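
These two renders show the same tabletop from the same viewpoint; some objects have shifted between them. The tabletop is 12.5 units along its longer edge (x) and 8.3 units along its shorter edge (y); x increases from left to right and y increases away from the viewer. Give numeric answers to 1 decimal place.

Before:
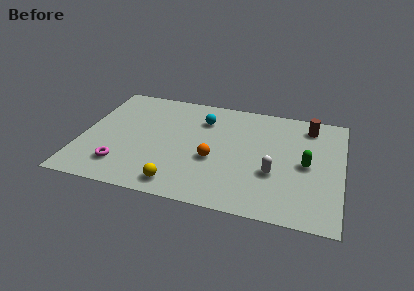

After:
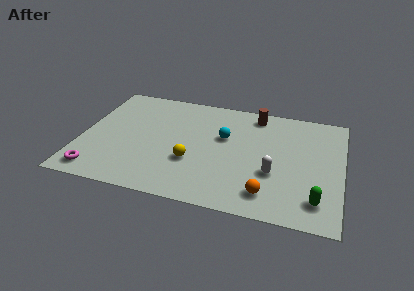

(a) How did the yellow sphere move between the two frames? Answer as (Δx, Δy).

(0.5, 1.8)

From the two frames, the yellow sphere sits at roughly (4.9, 1.1) before and (5.4, 2.9) after.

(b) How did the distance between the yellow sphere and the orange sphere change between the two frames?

+1.3

They were about 2.7 units apart before and 4.0 after — 1.3 units further apart.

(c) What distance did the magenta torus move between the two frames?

1.3

From (2.1, 1.8) to (1.0, 1.1), the magenta torus covered √(1.1² + 0.7²) ≈ 1.3 units.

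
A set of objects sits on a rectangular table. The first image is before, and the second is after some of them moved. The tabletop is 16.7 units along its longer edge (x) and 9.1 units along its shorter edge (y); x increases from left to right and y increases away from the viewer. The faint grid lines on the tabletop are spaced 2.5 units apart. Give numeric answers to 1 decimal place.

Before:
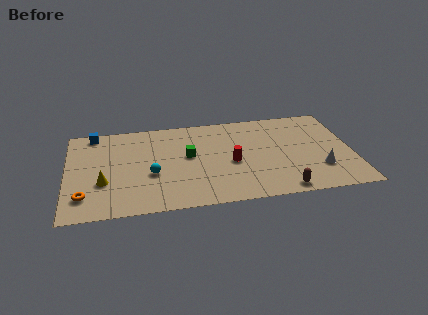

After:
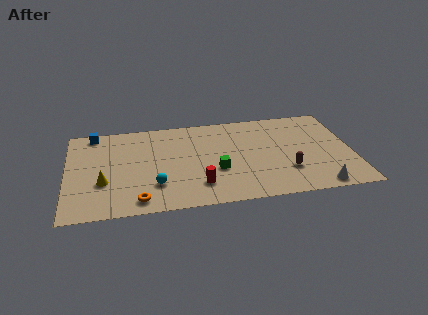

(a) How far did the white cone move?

1.7

The white cone was near (14.7, 2.6) before and (14.5, 0.9) after, so it travelled √(0.2² + 1.7²) ≈ 1.7 units.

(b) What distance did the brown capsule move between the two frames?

1.8

The brown capsule was near (12.4, 0.9) before and (12.8, 2.7) after, so it travelled √(0.4² + 1.8²) ≈ 1.8 units.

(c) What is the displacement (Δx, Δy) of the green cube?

(1.6, -1.7)

The green cube started near (7.1, 5.1) and ended near (8.7, 3.4).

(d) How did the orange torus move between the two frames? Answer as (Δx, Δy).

(3.1, -0.8)

From the two frames, the orange torus sits at roughly (1.0, 2.0) before and (4.1, 1.2) after.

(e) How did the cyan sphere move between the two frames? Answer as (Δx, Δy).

(0.2, -1.1)

From the two frames, the cyan sphere sits at roughly (4.9, 3.6) before and (5.1, 2.5) after.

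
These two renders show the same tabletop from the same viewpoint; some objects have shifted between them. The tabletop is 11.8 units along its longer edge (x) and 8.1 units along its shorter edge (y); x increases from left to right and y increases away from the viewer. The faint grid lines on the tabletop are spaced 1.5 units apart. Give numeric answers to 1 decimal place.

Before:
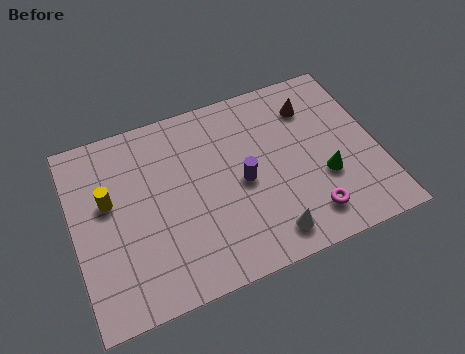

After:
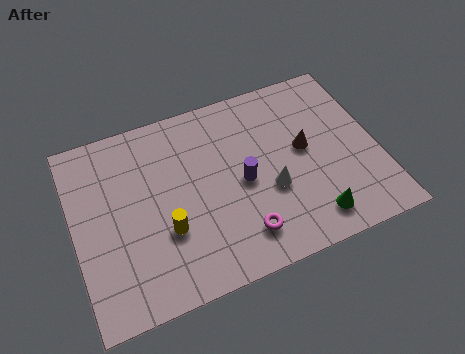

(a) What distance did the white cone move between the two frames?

1.9

From (7.2, 1.2) to (7.5, 3.1), the white cone covered √(0.3² + 1.9²) ≈ 1.9 units.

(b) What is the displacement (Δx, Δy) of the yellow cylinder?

(2.0, -2.0)

The yellow cylinder started near (1.4, 4.8) and ended near (3.4, 2.8).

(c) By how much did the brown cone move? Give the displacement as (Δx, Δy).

(-0.5, -1.8)

The brown cone started near (9.5, 6.2) and ended near (9.0, 4.4).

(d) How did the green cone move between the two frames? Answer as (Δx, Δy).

(-0.7, -1.6)

The green cone was at about (9.6, 2.9) and moved to about (8.9, 1.3).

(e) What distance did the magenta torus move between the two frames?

2.6

The magenta torus moved from about (8.8, 1.5) to (6.2, 1.6), a distance of √(2.6² + 0.1²) ≈ 2.6.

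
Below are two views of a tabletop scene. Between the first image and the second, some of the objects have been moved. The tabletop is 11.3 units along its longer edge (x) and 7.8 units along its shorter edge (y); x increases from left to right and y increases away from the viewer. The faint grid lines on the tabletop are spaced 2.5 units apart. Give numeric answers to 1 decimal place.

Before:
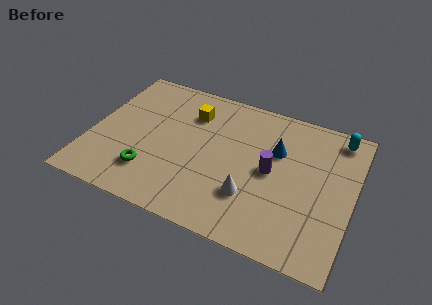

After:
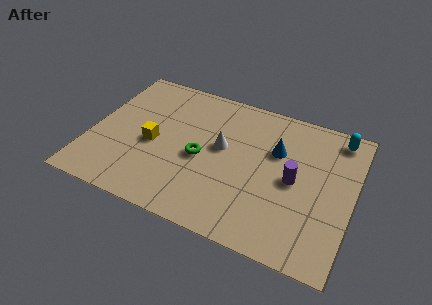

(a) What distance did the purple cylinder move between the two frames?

1.0

The purple cylinder moved from about (7.8, 3.9) to (8.8, 3.8), a distance of √(1.0² + 0.1²) ≈ 1.0.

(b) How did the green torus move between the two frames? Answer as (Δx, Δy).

(2.0, 1.6)

The green torus was at about (2.8, 1.9) and moved to about (4.8, 3.5).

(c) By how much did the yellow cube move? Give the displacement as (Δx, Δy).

(-1.4, -2.3)

The yellow cube was at about (4.1, 5.8) and moved to about (2.7, 3.5).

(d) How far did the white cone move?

2.6

From (7.1, 2.3) to (5.6, 4.4), the white cone covered √(1.5² + 2.1²) ≈ 2.6 units.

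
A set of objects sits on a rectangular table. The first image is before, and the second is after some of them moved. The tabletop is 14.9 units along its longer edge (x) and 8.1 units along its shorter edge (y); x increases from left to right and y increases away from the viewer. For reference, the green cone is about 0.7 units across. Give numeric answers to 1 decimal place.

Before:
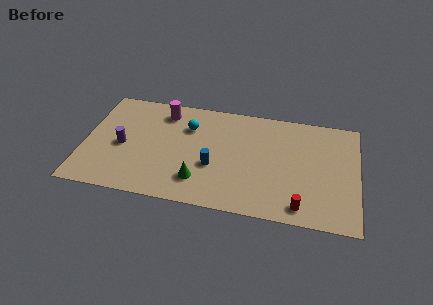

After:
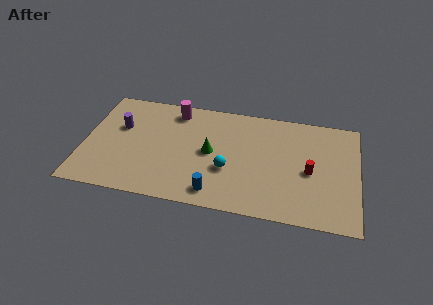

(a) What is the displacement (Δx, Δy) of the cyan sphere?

(2.3, -2.8)

From the two frames, the cyan sphere sits at roughly (5.6, 5.8) before and (7.9, 3.0) after.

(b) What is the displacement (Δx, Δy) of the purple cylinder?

(-0.2, 1.4)

From the two frames, the purple cylinder sits at roughly (2.1, 3.7) before and (1.9, 5.1) after.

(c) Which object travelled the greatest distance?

the cyan sphere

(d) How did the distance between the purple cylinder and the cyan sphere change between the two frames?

+2.3

Before: roughly 4.1 units apart; after: 6.4. That's 2.3 units further apart.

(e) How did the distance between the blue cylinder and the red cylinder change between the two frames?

+0.4

Before: roughly 5.2 units apart; after: 5.6. That's 0.4 units further apart.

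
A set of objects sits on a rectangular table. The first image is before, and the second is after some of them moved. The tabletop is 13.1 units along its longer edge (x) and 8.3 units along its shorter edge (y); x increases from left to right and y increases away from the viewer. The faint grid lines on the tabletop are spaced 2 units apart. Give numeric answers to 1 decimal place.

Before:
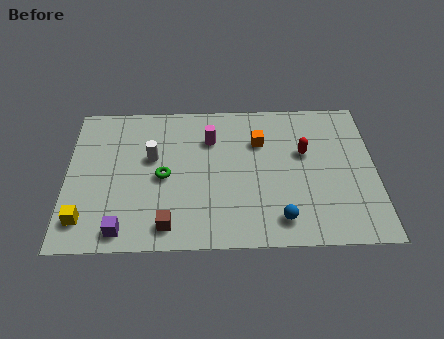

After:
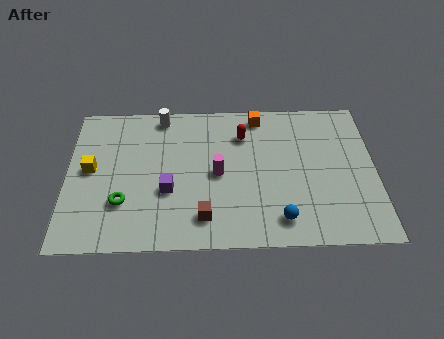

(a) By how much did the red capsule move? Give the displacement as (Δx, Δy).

(-2.6, 1.1)

The red capsule started near (10.1, 5.1) and ended near (7.5, 6.2).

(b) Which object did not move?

the blue sphere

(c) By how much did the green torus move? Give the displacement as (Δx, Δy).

(-1.7, -1.4)

From the two frames, the green torus sits at roughly (4.1, 3.9) before and (2.4, 2.5) after.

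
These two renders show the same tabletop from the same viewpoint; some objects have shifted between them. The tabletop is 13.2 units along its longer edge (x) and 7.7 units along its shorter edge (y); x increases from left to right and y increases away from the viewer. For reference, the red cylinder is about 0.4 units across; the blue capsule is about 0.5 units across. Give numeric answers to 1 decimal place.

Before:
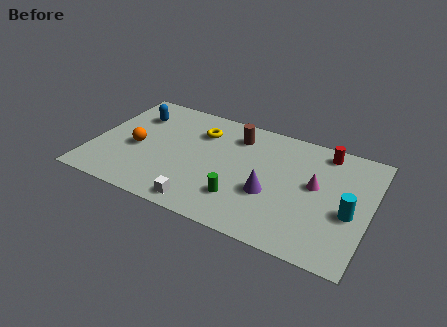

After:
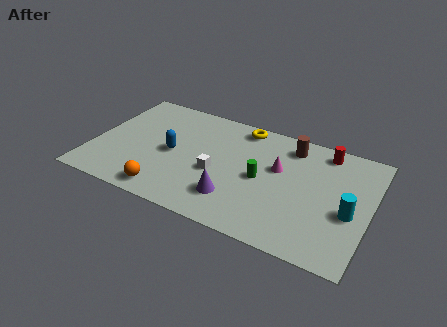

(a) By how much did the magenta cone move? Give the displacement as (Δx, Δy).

(-1.8, 0.4)

The magenta cone was at about (10.6, 4.3) and moved to about (8.8, 4.7).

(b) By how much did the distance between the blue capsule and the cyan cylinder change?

-2.4

Before: roughly 10.9 units apart; after: 8.5. That's 2.4 units closer together.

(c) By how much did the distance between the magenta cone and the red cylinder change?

+0.4

The distance was about 2.4 in the first image and 2.8 in the second, so they moved 0.4 units further apart.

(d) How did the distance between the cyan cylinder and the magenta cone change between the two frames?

+1.8

They were about 2.0 units apart before and 3.8 after — 1.8 units further apart.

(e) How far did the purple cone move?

1.9

The purple cone moved from about (8.6, 2.9) to (7.0, 1.9), a distance of √(1.6² + 1.0²) ≈ 1.9.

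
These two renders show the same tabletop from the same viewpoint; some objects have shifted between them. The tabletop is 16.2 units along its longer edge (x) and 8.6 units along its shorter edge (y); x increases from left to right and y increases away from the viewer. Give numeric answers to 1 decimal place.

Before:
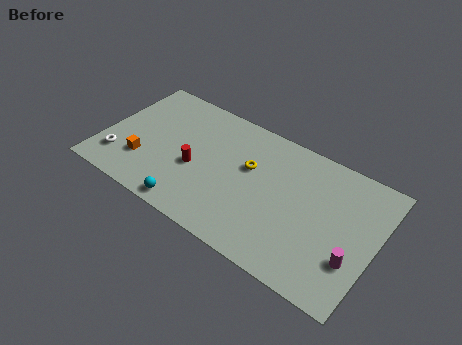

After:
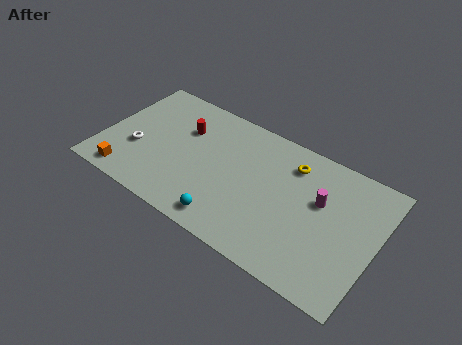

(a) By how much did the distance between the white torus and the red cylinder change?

-1.1

They were about 4.7 units apart before and 3.6 after — 1.1 units closer together.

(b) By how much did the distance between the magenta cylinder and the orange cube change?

-0.8

They were about 12.5 units apart before and 11.7 after — 0.8 units closer together.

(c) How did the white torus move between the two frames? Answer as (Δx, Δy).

(0.9, 1.2)

The white torus was at about (1.2, 2.0) and moved to about (2.1, 3.2).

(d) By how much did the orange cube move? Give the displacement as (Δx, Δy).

(-0.7, -1.4)

The orange cube started near (2.6, 2.5) and ended near (1.9, 1.1).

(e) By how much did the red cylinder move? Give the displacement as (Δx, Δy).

(-1.1, 2.3)

The red cylinder was at about (5.6, 3.6) and moved to about (4.5, 5.9).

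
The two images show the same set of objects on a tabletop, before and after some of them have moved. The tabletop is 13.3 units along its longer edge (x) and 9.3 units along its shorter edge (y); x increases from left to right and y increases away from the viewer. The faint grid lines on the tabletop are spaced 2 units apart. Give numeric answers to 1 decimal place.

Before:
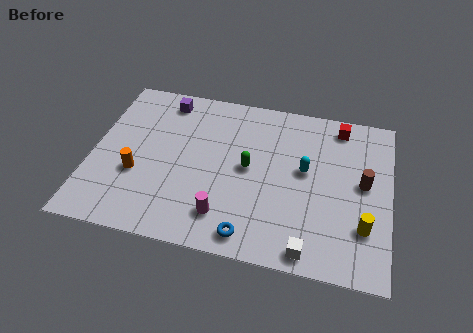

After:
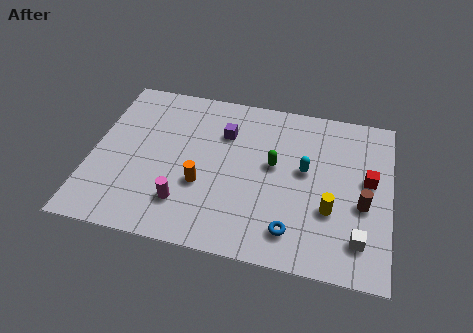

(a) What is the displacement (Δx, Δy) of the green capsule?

(1.1, 0.4)

From the two frames, the green capsule sits at roughly (7.0, 4.8) before and (8.1, 5.2) after.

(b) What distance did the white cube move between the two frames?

2.3

The white cube was near (9.9, 0.9) before and (12.0, 1.9) after, so it travelled √(2.1² + 1.0²) ≈ 2.3 units.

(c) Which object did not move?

the cyan capsule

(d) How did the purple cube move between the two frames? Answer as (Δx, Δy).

(2.8, -1.4)

From the two frames, the purple cube sits at roughly (3.0, 8.0) before and (5.8, 6.6) after.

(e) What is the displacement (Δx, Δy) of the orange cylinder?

(2.9, 0.0)

The orange cylinder started near (2.1, 3.4) and ended near (5.0, 3.4).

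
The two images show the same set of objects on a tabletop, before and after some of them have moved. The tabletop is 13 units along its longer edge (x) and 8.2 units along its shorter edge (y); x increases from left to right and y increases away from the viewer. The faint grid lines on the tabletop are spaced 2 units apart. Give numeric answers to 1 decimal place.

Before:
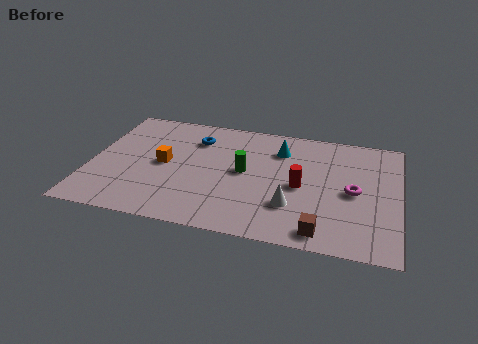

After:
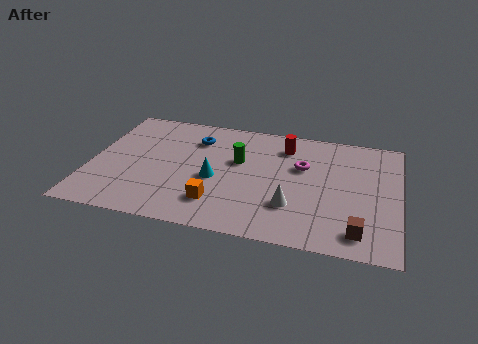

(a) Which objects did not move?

the blue torus and the white cone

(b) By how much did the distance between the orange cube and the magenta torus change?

-3.3

The distance was about 8.0 in the first image and 4.7 in the second, so they moved 3.3 units closer together.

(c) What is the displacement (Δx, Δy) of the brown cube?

(1.5, 0.3)

The brown cube started near (9.9, 1.0) and ended near (11.4, 1.3).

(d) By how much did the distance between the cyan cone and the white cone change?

-0.4

They were about 3.9 units apart before and 3.5 after — 0.4 units closer together.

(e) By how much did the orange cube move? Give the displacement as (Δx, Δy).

(2.4, -2.2)

The orange cube was at about (3.1, 4.1) and moved to about (5.5, 1.9).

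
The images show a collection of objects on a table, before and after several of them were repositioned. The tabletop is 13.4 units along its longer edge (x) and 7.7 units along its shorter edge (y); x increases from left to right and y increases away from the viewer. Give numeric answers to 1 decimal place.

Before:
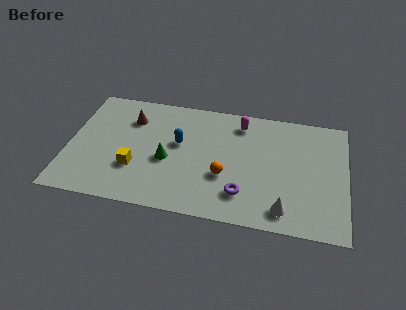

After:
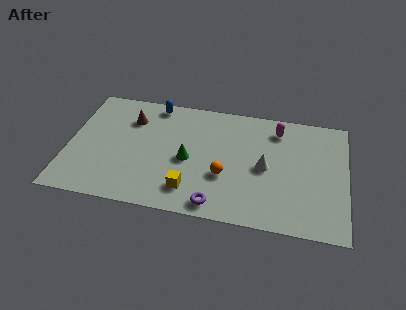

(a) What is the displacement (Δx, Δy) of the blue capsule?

(-1.3, 2.4)

From the two frames, the blue capsule sits at roughly (5.3, 4.5) before and (4.0, 6.9) after.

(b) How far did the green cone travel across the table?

1.0

The green cone was near (4.8, 3.3) before and (5.8, 3.5) after, so it travelled √(1.0² + 0.2²) ≈ 1.0 units.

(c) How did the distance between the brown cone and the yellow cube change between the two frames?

+1.9

Before: roughly 3.2 units apart; after: 5.1. That's 1.9 units further apart.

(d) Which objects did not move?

the brown cone and the orange sphere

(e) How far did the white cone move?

2.7

The white cone was near (10.5, 1.2) before and (9.5, 3.7) after, so it travelled √(1.0² + 2.5²) ≈ 2.7 units.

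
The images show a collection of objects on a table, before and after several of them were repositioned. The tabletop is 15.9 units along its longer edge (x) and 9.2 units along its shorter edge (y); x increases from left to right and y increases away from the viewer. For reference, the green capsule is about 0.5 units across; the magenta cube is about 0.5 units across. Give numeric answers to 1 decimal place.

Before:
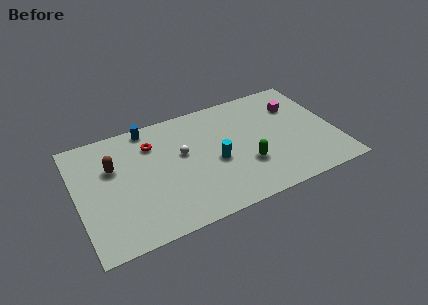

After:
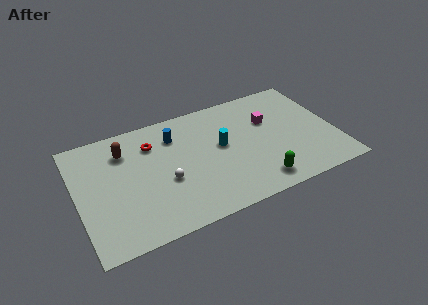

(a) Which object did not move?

the red torus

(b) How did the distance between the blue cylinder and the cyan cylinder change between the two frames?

-2.4

They were about 5.7 units apart before and 3.3 after — 2.4 units closer together.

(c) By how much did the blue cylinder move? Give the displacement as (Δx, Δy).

(1.5, -1.3)

From the two frames, the blue cylinder sits at roughly (4.7, 8.3) before and (6.2, 7.0) after.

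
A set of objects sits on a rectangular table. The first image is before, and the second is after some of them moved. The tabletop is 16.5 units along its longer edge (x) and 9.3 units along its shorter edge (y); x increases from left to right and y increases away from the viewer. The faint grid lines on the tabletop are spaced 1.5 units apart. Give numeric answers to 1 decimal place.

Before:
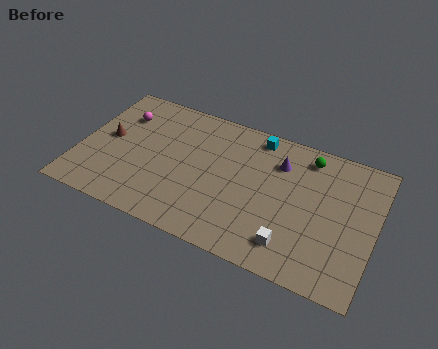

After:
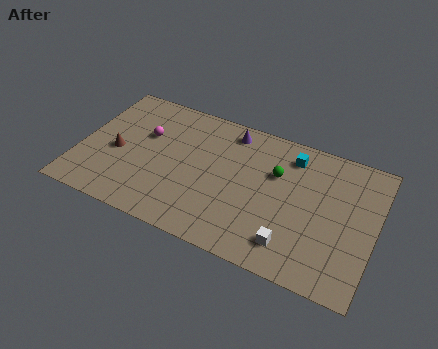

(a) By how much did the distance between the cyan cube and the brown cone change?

+1.4

Before: roughly 8.7 units apart; after: 10.1. That's 1.4 units further apart.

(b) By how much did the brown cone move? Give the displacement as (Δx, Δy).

(0.6, -0.8)

The brown cone was at about (1.5, 4.9) and moved to about (2.1, 4.1).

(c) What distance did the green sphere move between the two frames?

2.4

The green sphere was near (12.5, 7.9) before and (10.9, 6.1) after, so it travelled √(1.6² + 1.8²) ≈ 2.4 units.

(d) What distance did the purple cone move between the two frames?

3.1

The purple cone moved from about (11.0, 6.9) to (8.1, 8.0), a distance of √(2.9² + 1.1²) ≈ 3.1.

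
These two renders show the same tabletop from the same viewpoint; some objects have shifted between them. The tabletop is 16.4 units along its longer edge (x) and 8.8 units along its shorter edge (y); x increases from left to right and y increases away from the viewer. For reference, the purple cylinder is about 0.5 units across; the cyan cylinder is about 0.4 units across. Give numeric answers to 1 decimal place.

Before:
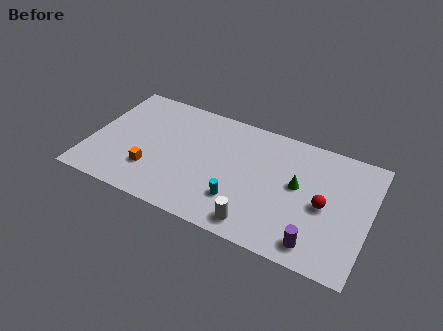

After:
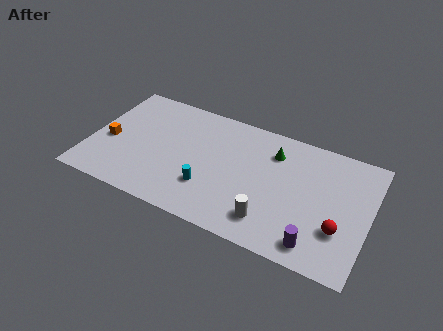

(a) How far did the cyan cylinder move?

1.8

The cyan cylinder moved from about (9.0, 2.4) to (7.2, 2.6), a distance of √(1.8² + 0.2²) ≈ 1.8.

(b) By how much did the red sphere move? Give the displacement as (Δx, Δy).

(1.0, -1.3)

From the two frames, the red sphere sits at roughly (13.8, 4.1) before and (14.8, 2.8) after.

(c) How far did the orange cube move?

3.0

From (3.8, 2.5) to (1.1, 3.8), the orange cube covered √(2.7² + 1.3²) ≈ 3.0 units.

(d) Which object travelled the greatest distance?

the orange cube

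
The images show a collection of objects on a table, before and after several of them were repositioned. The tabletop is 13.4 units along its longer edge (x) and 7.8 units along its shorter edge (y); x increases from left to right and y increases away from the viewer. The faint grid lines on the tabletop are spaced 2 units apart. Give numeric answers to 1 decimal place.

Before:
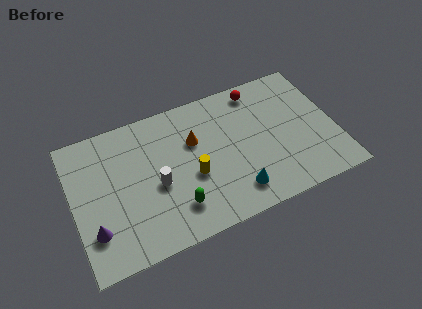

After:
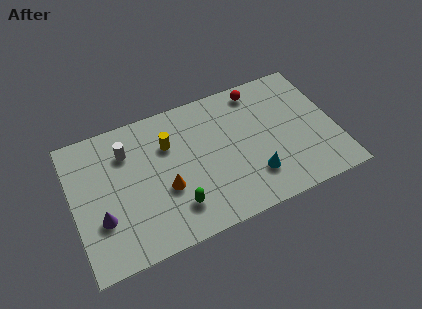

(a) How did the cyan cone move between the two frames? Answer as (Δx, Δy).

(1.0, 0.5)

From the two frames, the cyan cone sits at roughly (8.0, 1.5) before and (9.0, 2.0) after.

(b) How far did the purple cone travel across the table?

0.6

The purple cone moved from about (0.9, 2.1) to (1.3, 2.6), a distance of √(0.4² + 0.5²) ≈ 0.6.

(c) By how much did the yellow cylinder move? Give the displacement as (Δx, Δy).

(-1.0, 2.2)

The yellow cylinder started near (6.0, 3.2) and ended near (5.0, 5.4).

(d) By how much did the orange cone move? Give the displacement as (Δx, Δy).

(-1.7, -2.1)

The orange cone was at about (6.3, 5.1) and moved to about (4.6, 3.0).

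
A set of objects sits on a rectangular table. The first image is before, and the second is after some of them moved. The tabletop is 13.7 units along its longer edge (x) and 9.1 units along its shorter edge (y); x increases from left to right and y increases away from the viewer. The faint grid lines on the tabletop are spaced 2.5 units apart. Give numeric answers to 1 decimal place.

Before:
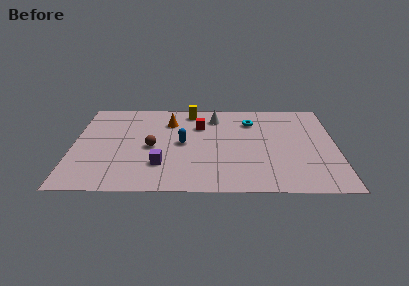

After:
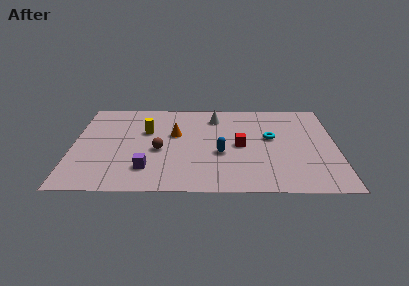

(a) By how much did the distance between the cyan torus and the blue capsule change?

-1.2

They were about 4.3 units apart before and 3.1 after — 1.2 units closer together.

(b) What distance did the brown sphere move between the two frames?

0.5

From (4.1, 4.2) to (4.5, 3.9), the brown sphere covered √(0.4² + 0.3²) ≈ 0.5 units.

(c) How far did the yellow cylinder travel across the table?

3.1

The yellow cylinder moved from about (6.1, 7.9) to (3.8, 5.8), a distance of √(2.3² + 2.1²) ≈ 3.1.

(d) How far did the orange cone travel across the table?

1.3

From (5.0, 6.8) to (5.3, 5.5), the orange cone covered √(0.3² + 1.3²) ≈ 1.3 units.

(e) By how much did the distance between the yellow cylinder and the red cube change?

+3.5

They were about 1.6 units apart before and 5.1 after — 3.5 units further apart.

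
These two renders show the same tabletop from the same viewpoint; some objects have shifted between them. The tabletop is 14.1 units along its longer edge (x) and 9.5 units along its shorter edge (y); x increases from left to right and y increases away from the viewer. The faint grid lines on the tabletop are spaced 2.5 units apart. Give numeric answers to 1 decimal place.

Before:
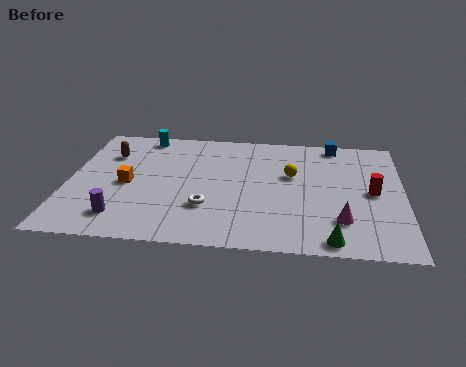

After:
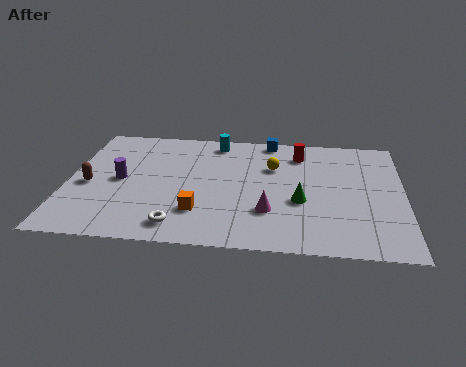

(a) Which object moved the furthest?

the red cylinder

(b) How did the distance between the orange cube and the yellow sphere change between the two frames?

-2.1

They were about 7.0 units apart before and 4.9 after — 2.1 units closer together.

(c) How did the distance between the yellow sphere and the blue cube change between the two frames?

-1.0

Before: roughly 3.3 units apart; after: 2.3. That's 1.0 units closer together.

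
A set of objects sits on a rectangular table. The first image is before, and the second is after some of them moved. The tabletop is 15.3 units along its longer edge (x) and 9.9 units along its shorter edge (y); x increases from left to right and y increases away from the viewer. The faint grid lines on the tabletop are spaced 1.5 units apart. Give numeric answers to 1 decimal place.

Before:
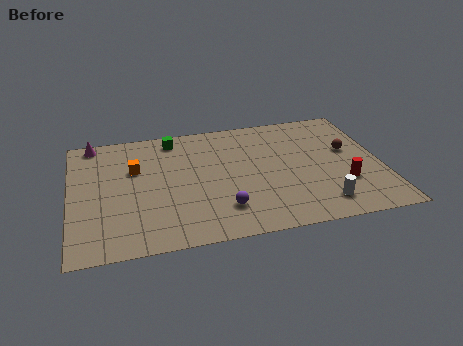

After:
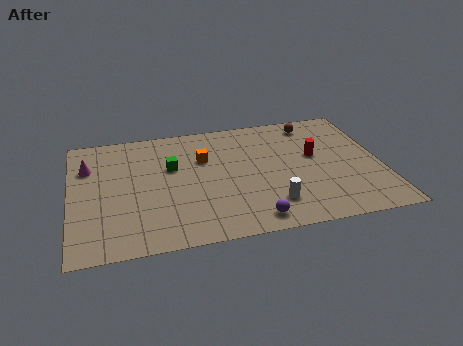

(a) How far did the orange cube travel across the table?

3.4

The orange cube moved from about (3.2, 6.4) to (6.6, 6.6), a distance of √(3.4² + 0.2²) ≈ 3.4.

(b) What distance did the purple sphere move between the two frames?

1.8

The purple sphere was near (7.3, 2.3) before and (8.7, 1.2) after, so it travelled √(1.4² + 1.1²) ≈ 1.8 units.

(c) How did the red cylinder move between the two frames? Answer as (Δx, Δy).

(-1.2, 2.6)

From the two frames, the red cylinder sits at roughly (13.3, 3.1) before and (12.1, 5.7) after.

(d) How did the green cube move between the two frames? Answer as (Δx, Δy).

(-0.2, -2.4)

From the two frames, the green cube sits at roughly (5.2, 8.6) before and (5.0, 6.2) after.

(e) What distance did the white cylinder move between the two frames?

2.5

The white cylinder moved from about (12.1, 1.7) to (9.7, 2.2), a distance of √(2.4² + 0.5²) ≈ 2.5.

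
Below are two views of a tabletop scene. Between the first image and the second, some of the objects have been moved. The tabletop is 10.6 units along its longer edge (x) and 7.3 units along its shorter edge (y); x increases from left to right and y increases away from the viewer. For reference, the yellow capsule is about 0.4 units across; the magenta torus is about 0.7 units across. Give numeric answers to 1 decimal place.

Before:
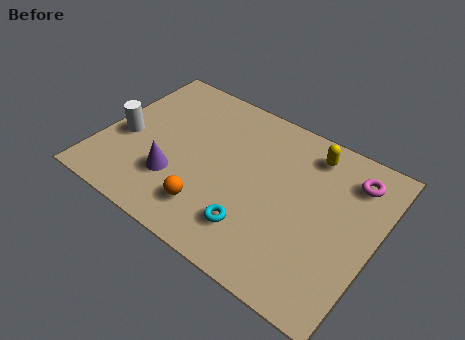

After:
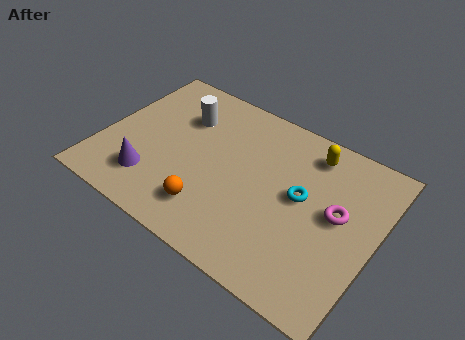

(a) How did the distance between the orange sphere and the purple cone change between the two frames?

+0.8

Before: roughly 1.6 units apart; after: 2.4. That's 0.8 units further apart.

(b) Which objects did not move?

the yellow capsule and the orange sphere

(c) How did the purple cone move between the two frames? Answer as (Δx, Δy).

(-0.9, -0.5)

The purple cone was at about (3.1, 2.2) and moved to about (2.2, 1.7).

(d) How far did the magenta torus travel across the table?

1.8

The magenta torus was near (9.4, 5.8) before and (9.1, 4.0) after, so it travelled √(0.3² + 1.8²) ≈ 1.8 units.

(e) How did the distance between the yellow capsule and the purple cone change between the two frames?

+1.0

The distance was about 6.0 in the first image and 7.0 in the second, so they moved 1.0 units further apart.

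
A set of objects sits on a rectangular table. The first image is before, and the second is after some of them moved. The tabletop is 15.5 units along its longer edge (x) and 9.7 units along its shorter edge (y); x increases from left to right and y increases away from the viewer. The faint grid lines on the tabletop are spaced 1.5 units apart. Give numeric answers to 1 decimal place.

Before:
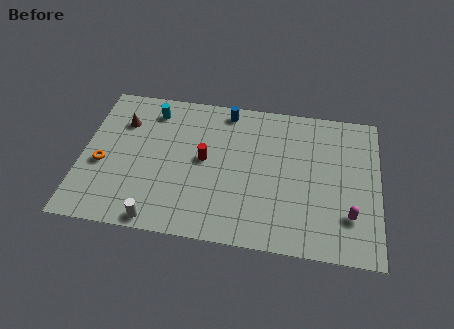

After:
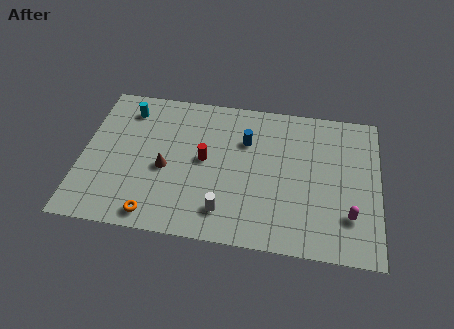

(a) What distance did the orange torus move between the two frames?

4.1

From (1.1, 4.0) to (4.0, 1.1), the orange torus covered √(2.9² + 2.9²) ≈ 4.1 units.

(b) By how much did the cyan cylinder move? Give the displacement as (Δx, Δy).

(-1.3, -0.1)

The cyan cylinder was at about (3.5, 8.0) and moved to about (2.2, 7.9).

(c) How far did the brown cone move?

3.7

The brown cone moved from about (2.0, 7.0) to (4.4, 4.2), a distance of √(2.4² + 2.8²) ≈ 3.7.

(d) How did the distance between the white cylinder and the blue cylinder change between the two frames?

-3.5

The distance was about 8.4 in the first image and 4.9 in the second, so they moved 3.5 units closer together.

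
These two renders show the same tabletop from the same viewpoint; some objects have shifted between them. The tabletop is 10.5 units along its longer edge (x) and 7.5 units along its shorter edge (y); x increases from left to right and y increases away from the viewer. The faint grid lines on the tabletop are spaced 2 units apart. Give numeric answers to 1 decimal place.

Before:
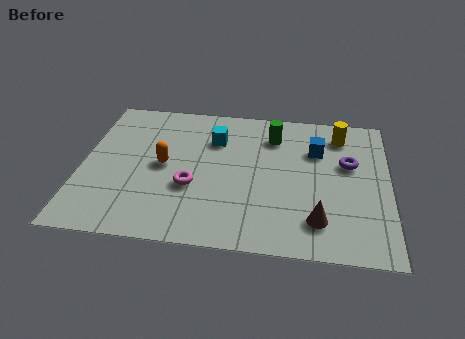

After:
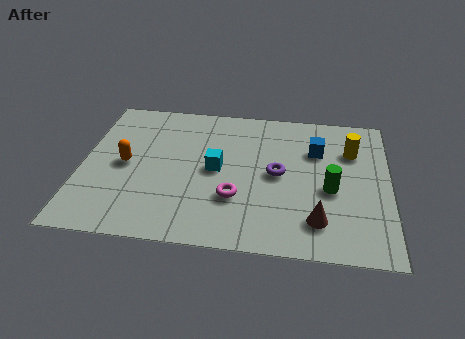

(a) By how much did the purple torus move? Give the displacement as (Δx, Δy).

(-2.4, -0.8)

The purple torus was at about (9.1, 4.6) and moved to about (6.7, 3.8).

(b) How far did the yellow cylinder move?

0.9

From (8.8, 6.1) to (9.2, 5.3), the yellow cylinder covered √(0.4² + 0.8²) ≈ 0.9 units.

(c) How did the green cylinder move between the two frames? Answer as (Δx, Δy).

(2.0, -2.6)

The green cylinder was at about (6.5, 5.8) and moved to about (8.5, 3.2).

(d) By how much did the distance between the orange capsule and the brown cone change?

+1.2

They were about 5.7 units apart before and 6.9 after — 1.2 units further apart.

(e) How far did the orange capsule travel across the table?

1.3

The orange capsule moved from about (2.8, 3.8) to (1.5, 3.7), a distance of √(1.3² + 0.1²) ≈ 1.3.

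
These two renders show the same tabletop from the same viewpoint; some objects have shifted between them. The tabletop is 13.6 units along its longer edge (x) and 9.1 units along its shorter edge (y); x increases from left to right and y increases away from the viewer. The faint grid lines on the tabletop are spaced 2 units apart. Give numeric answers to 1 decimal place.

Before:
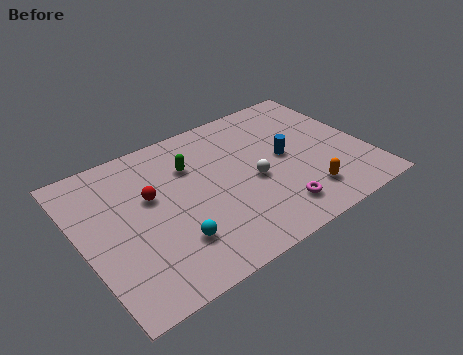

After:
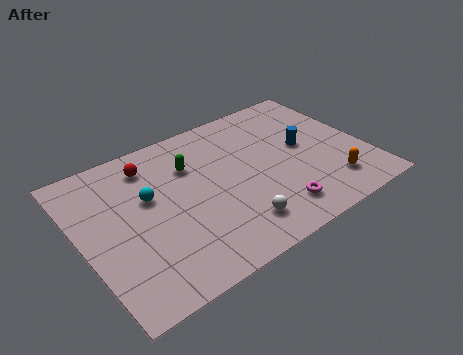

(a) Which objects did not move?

the green capsule and the magenta torus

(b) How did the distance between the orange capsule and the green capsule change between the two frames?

+1.0

The distance was about 6.5 in the first image and 7.5 in the second, so they moved 1.0 units further apart.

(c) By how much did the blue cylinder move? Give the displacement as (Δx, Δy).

(1.0, 0.2)

The blue cylinder started near (9.8, 4.7) and ended near (10.8, 4.9).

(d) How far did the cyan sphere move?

3.2

The cyan sphere was near (3.9, 2.4) before and (3.3, 5.5) after, so it travelled √(0.6² + 3.1²) ≈ 3.2 units.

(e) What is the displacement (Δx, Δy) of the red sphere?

(0.3, 1.9)

The red sphere was at about (3.4, 5.5) and moved to about (3.7, 7.4).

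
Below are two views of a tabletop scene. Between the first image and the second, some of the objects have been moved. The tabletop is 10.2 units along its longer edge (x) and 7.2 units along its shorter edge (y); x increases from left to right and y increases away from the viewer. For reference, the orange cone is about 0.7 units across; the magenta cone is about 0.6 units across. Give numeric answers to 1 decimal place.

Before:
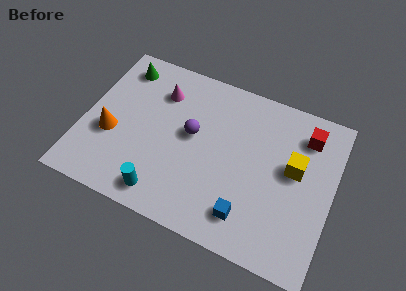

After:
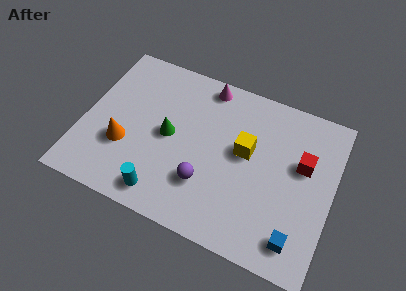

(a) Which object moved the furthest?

the green cone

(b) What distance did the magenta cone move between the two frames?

2.1

The magenta cone moved from about (2.9, 5.4) to (4.7, 6.4), a distance of √(1.8² + 1.0²) ≈ 2.1.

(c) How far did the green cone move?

3.3

The green cone moved from about (1.2, 6.0) to (3.5, 3.6), a distance of √(2.3² + 2.4²) ≈ 3.3.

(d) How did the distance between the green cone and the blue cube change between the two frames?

-1.4

The distance was about 7.4 in the first image and 6.0 in the second, so they moved 1.4 units closer together.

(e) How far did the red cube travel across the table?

1.3

The red cube moved from about (8.9, 5.7) to (8.9, 4.4), a distance of √(0.0² + 1.3²) ≈ 1.3.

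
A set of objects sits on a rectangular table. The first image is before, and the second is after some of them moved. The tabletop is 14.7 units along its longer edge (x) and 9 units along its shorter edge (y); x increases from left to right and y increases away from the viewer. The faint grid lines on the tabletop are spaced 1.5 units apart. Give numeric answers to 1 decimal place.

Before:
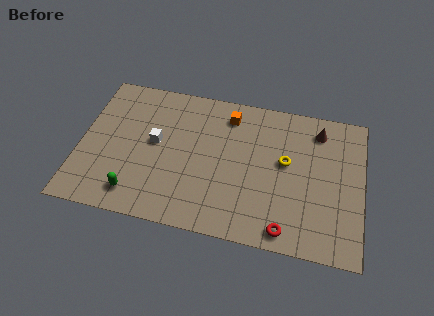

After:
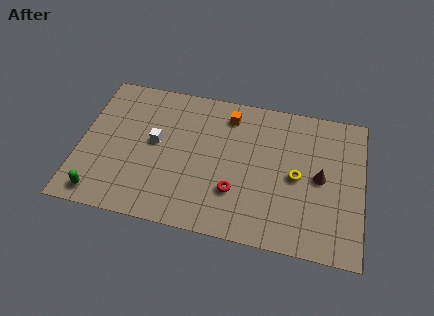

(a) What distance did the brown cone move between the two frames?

2.9

The brown cone moved from about (12.3, 7.4) to (12.5, 4.5), a distance of √(0.2² + 2.9²) ≈ 2.9.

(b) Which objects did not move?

the white cube and the orange cube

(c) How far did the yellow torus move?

1.0

From (10.7, 5.1) to (11.3, 4.3), the yellow torus covered √(0.6² + 0.8²) ≈ 1.0 units.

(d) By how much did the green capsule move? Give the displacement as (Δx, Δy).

(-1.8, -0.4)

The green capsule was at about (3.1, 1.5) and moved to about (1.3, 1.1).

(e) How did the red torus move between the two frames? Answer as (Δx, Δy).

(-2.7, 1.7)

The red torus was at about (10.9, 1.0) and moved to about (8.2, 2.7).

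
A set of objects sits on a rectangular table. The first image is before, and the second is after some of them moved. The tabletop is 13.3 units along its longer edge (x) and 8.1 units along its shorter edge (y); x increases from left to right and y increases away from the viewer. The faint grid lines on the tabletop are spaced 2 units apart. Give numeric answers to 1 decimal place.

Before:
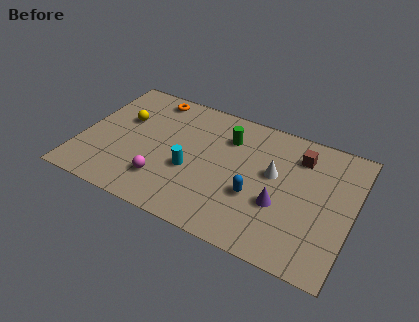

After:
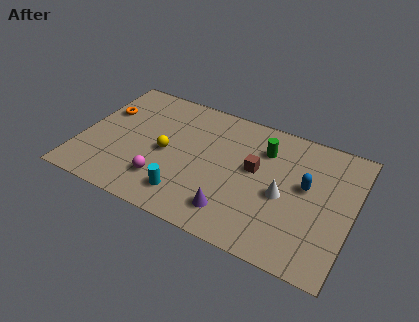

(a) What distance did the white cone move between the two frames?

1.3

The white cone was near (9.4, 4.7) before and (10.0, 3.6) after, so it travelled √(0.6² + 1.1²) ≈ 1.3 units.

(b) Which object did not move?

the magenta sphere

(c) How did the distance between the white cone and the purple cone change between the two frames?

+1.2

They were about 1.8 units apart before and 3.0 after — 1.2 units further apart.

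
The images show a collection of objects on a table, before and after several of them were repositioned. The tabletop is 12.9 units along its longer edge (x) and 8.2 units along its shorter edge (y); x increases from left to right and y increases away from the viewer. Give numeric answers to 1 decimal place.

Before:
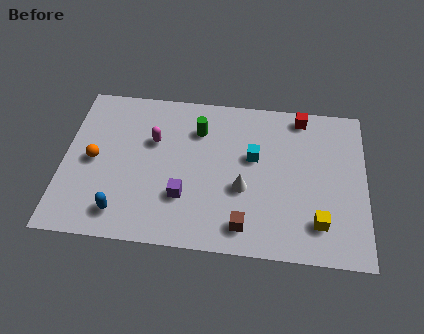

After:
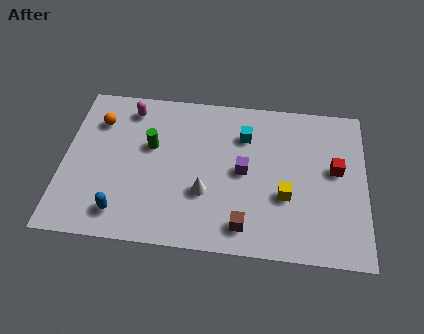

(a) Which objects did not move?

the blue capsule and the brown cube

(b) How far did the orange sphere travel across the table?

2.1

The orange sphere was near (1.3, 4.0) before and (1.4, 6.1) after, so it travelled √(0.1² + 2.1²) ≈ 2.1 units.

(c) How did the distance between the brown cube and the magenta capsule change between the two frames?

+1.9

Before: roughly 5.7 units apart; after: 7.6. That's 1.9 units further apart.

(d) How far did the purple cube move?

3.0

From (5.2, 2.5) to (7.7, 4.1), the purple cube covered √(2.5² + 1.6²) ≈ 3.0 units.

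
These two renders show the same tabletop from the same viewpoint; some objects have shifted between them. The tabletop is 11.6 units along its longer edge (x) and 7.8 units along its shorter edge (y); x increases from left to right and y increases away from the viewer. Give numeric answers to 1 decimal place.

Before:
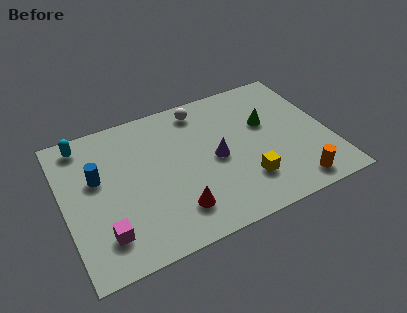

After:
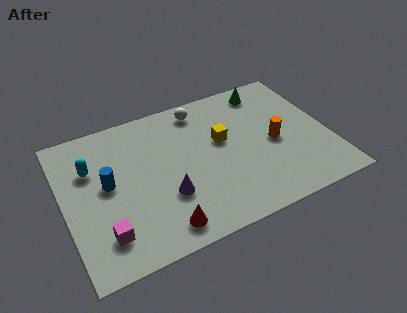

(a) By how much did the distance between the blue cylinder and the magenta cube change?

-0.5

The distance was about 3.0 in the first image and 2.5 in the second, so they moved 0.5 units closer together.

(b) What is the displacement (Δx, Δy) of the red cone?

(-0.7, -0.6)

From the two frames, the red cone sits at roughly (4.6, 1.7) before and (3.9, 1.1) after.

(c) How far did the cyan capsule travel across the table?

1.5

From (1.1, 6.8) to (1.3, 5.3), the cyan capsule covered √(0.2² + 1.5²) ≈ 1.5 units.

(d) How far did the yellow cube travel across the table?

2.7

From (7.7, 2.0) to (7.0, 4.6), the yellow cube covered √(0.7² + 2.6²) ≈ 2.7 units.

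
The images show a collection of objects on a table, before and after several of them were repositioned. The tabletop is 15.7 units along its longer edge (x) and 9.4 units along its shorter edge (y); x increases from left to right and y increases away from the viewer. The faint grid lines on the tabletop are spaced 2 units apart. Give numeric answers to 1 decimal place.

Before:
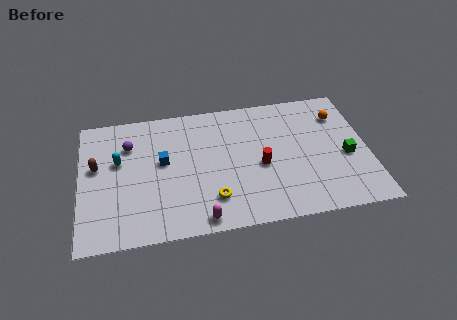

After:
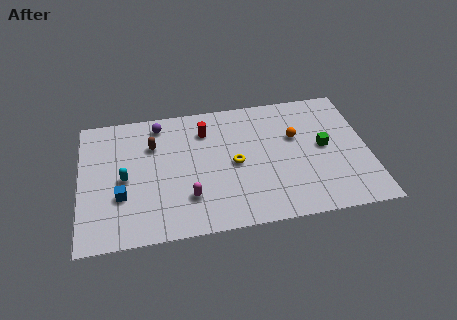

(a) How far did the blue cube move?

3.1

The blue cube was near (4.5, 5.3) before and (2.2, 3.2) after, so it travelled √(2.3² + 2.1²) ≈ 3.1 units.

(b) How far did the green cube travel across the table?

1.5

From (14.5, 4.0) to (13.3, 4.9), the green cube covered √(1.2² + 0.9²) ≈ 1.5 units.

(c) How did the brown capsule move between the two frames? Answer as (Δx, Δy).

(3.1, 1.1)

From the two frames, the brown capsule sits at roughly (0.9, 5.5) before and (4.0, 6.6) after.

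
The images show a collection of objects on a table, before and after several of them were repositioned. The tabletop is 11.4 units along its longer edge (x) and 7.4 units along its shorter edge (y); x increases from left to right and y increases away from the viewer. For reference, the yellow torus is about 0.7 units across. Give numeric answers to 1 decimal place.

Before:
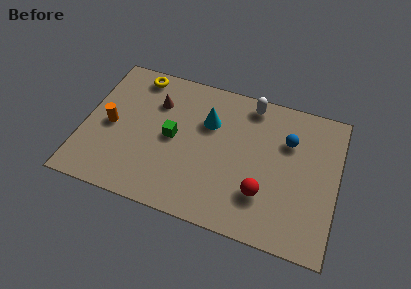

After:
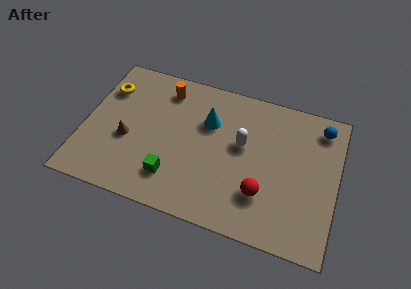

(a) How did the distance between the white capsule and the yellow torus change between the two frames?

+1.2

The distance was about 5.2 in the first image and 6.4 in the second, so they moved 1.2 units further apart.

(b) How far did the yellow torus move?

1.7

The yellow torus was near (2.1, 6.5) before and (0.8, 5.4) after, so it travelled √(1.3² + 1.1²) ≈ 1.7 units.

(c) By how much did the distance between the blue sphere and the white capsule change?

+1.6

They were about 2.3 units apart before and 3.9 after — 1.6 units further apart.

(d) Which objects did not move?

the red sphere and the cyan cone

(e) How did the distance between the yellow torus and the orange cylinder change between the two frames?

-0.4

The distance was about 3.1 in the first image and 2.7 in the second, so they moved 0.4 units closer together.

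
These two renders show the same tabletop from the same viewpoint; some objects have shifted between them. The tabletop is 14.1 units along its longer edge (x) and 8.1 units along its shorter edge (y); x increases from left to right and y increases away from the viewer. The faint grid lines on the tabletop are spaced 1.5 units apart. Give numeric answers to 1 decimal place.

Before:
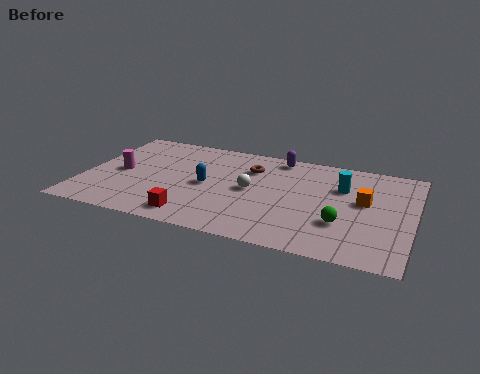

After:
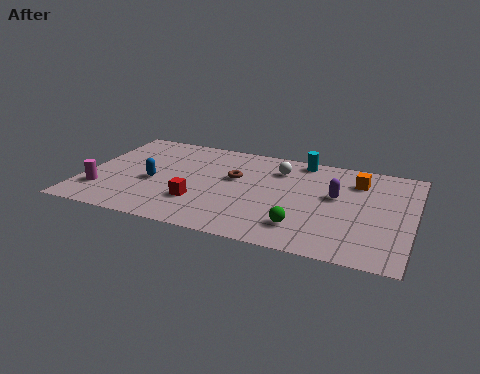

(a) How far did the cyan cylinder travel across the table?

2.6

From (11.0, 5.5) to (9.1, 7.3), the cyan cylinder covered √(1.9² + 1.8²) ≈ 2.6 units.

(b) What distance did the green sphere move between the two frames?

1.8

The green sphere was near (11.2, 2.6) before and (9.6, 1.8) after, so it travelled √(1.6² + 0.8²) ≈ 1.8 units.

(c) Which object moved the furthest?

the purple capsule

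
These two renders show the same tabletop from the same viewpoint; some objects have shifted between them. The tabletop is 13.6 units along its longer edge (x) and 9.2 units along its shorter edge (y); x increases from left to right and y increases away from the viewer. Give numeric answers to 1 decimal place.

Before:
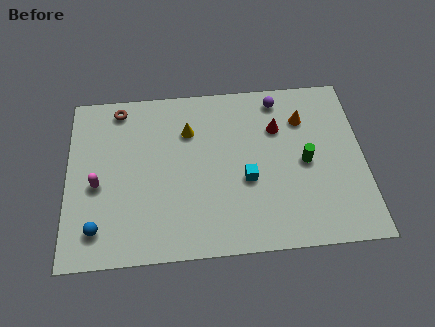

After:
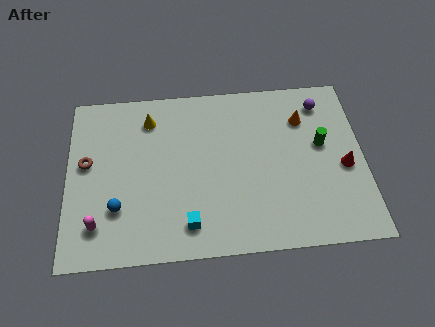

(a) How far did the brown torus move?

3.3

The brown torus moved from about (2.4, 8.1) to (0.9, 5.2), a distance of √(1.5² + 2.9²) ≈ 3.3.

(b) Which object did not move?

the orange cone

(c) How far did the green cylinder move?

1.2

The green cylinder moved from about (10.9, 4.4) to (11.7, 5.3), a distance of √(0.8² + 0.9²) ≈ 1.2.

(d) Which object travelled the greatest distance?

the red cone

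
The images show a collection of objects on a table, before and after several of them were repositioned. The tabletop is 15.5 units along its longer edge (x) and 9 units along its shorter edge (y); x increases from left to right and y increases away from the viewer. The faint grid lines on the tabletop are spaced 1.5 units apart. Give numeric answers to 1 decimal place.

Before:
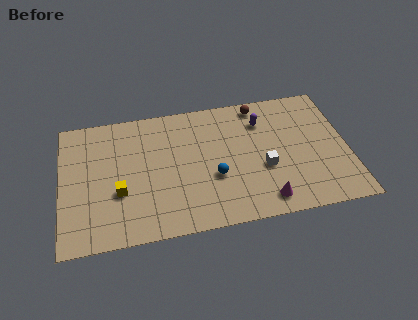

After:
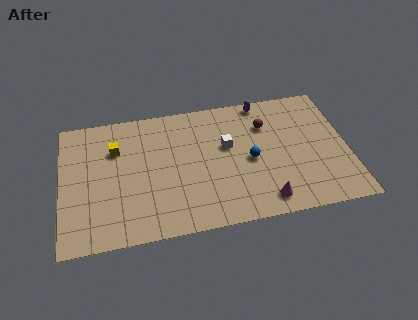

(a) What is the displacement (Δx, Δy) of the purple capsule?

(0.1, 1.4)

From the two frames, the purple capsule sits at roughly (11.0, 6.8) before and (11.1, 8.2) after.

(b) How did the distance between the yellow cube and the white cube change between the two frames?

-1.7

They were about 7.8 units apart before and 6.1 after — 1.7 units closer together.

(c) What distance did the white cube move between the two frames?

2.7

The white cube was near (10.9, 3.5) before and (9.0, 5.4) after, so it travelled √(1.9² + 1.9²) ≈ 2.7 units.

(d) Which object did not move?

the magenta cone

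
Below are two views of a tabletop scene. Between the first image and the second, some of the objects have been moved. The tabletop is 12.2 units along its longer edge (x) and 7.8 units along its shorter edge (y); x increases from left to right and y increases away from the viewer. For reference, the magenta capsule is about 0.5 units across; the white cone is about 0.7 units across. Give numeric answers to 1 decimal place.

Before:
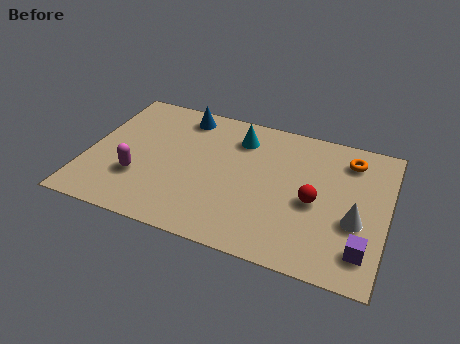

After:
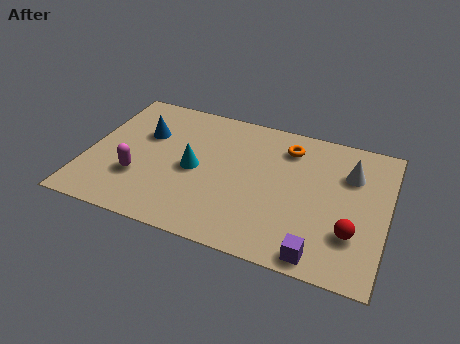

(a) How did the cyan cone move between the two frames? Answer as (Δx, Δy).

(-1.6, -2.4)

The cyan cone was at about (6.0, 6.1) and moved to about (4.4, 3.7).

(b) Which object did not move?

the magenta capsule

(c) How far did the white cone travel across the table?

2.5

From (11.0, 3.0) to (10.6, 5.5), the white cone covered √(0.4² + 2.5²) ≈ 2.5 units.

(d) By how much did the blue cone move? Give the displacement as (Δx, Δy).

(-1.4, -1.6)

From the two frames, the blue cone sits at roughly (3.6, 6.7) before and (2.2, 5.1) after.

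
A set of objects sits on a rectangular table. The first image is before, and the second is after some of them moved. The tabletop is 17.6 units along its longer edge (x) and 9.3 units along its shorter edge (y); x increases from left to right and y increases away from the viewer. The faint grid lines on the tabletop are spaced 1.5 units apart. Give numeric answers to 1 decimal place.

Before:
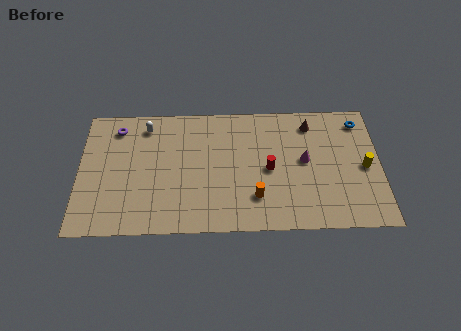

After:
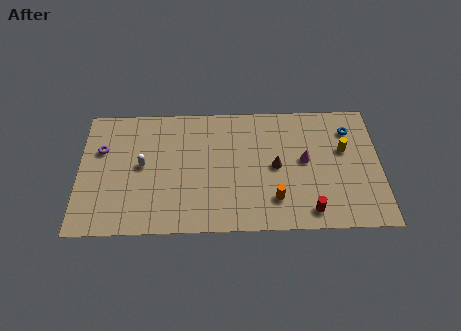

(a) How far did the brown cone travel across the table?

3.7

The brown cone moved from about (13.6, 7.7) to (11.5, 4.6), a distance of √(2.1² + 3.1²) ≈ 3.7.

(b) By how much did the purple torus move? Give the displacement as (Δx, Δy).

(-0.9, -1.6)

The purple torus started near (2.2, 7.7) and ended near (1.3, 6.1).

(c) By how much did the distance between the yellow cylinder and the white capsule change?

-1.4

The distance was about 13.2 in the first image and 11.8 in the second, so they moved 1.4 units closer together.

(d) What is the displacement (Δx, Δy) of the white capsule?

(-0.2, -2.9)

From the two frames, the white capsule sits at roughly (3.9, 7.8) before and (3.7, 4.9) after.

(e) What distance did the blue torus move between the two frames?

0.8

The blue torus moved from about (16.5, 7.8) to (15.9, 7.2), a distance of √(0.6² + 0.6²) ≈ 0.8.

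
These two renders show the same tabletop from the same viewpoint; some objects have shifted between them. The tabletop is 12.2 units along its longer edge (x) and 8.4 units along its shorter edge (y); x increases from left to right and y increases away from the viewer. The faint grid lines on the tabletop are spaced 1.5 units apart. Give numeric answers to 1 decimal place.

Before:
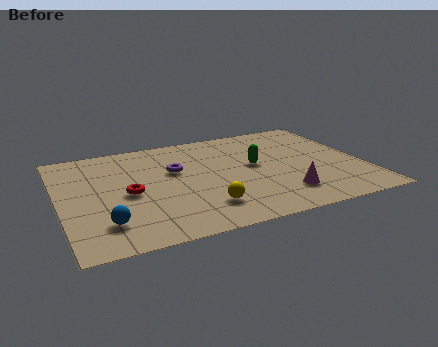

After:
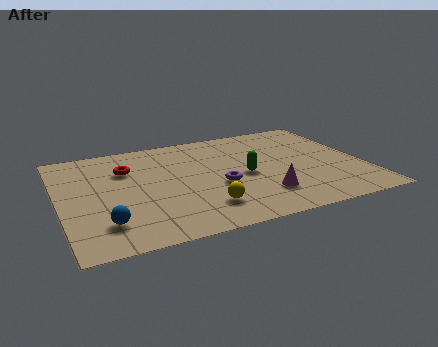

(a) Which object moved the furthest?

the purple torus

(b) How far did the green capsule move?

0.9

From (7.9, 4.6) to (7.4, 3.9), the green capsule covered √(0.5² + 0.7²) ≈ 0.9 units.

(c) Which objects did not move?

the blue sphere and the yellow sphere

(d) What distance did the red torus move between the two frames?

2.0

The red torus was near (2.7, 3.9) before and (2.8, 5.9) after, so it travelled √(0.1² + 2.0²) ≈ 2.0 units.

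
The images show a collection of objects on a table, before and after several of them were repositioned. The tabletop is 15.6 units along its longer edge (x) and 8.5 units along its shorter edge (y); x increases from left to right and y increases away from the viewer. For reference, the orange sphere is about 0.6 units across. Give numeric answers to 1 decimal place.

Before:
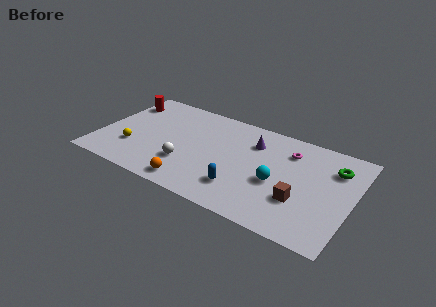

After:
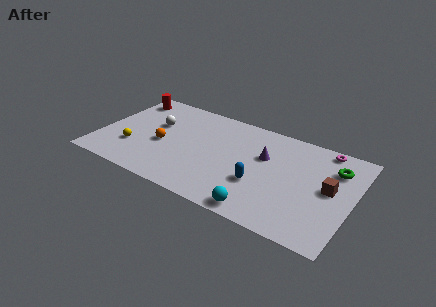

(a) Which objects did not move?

the yellow sphere and the green torus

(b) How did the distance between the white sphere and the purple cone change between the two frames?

+1.7

The distance was about 5.2 in the first image and 6.9 in the second, so they moved 1.7 units further apart.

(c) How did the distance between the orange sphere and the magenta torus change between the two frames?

+2.8

The distance was about 7.6 in the first image and 10.4 in the second, so they moved 2.8 units further apart.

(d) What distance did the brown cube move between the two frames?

2.3

The brown cube moved from about (12.6, 2.8) to (14.2, 4.5), a distance of √(1.6² + 1.7²) ≈ 2.3.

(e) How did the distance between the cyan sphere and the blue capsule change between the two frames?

-0.4

The distance was about 2.5 in the first image and 2.1 in the second, so they moved 0.4 units closer together.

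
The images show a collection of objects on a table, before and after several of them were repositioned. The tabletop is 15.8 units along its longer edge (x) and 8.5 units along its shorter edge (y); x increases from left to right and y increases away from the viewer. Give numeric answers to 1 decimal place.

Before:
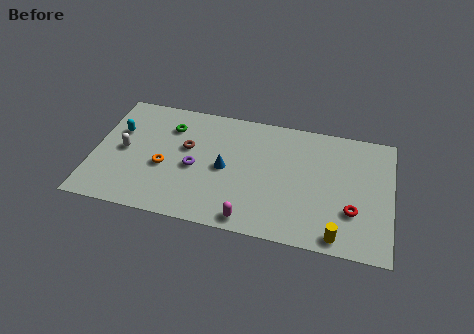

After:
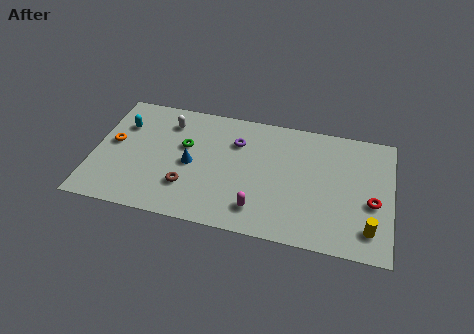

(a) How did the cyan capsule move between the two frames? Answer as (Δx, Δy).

(0.2, 0.5)

The cyan capsule was at about (1.2, 5.5) and moved to about (1.4, 6.0).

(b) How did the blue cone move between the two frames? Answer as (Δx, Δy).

(-1.8, -0.1)

The blue cone started near (7.0, 4.1) and ended near (5.2, 4.0).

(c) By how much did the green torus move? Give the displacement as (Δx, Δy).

(0.9, -1.2)

The green torus was at about (3.9, 6.4) and moved to about (4.8, 5.2).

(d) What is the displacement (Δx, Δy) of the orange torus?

(-2.8, 1.1)

The orange torus started near (3.8, 3.5) and ended near (1.0, 4.6).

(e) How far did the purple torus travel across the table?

3.1

The purple torus was near (5.4, 3.8) before and (7.5, 6.1) after, so it travelled √(2.1² + 2.3²) ≈ 3.1 units.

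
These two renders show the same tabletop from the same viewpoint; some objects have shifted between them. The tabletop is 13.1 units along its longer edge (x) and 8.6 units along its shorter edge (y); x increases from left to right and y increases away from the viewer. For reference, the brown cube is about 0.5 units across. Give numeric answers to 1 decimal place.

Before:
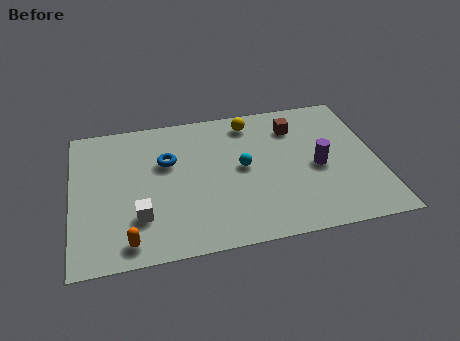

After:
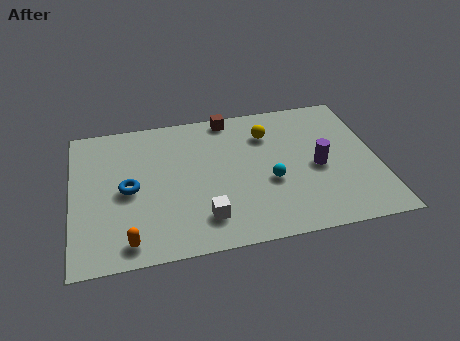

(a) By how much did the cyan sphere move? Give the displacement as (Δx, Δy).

(1.1, -1.1)

From the two frames, the cyan sphere sits at roughly (7.3, 4.5) before and (8.4, 3.4) after.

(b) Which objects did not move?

the orange capsule and the purple cylinder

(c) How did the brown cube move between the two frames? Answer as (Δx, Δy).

(-2.8, 1.2)

The brown cube was at about (9.7, 6.6) and moved to about (6.9, 7.8).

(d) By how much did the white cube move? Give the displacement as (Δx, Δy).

(2.7, -0.6)

From the two frames, the white cube sits at roughly (2.8, 2.4) before and (5.5, 1.8) after.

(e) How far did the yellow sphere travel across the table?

1.1

From (7.8, 7.3) to (8.5, 6.4), the yellow sphere covered √(0.7² + 0.9²) ≈ 1.1 units.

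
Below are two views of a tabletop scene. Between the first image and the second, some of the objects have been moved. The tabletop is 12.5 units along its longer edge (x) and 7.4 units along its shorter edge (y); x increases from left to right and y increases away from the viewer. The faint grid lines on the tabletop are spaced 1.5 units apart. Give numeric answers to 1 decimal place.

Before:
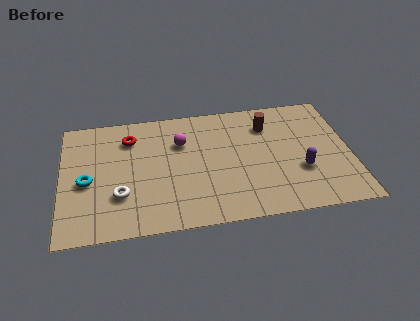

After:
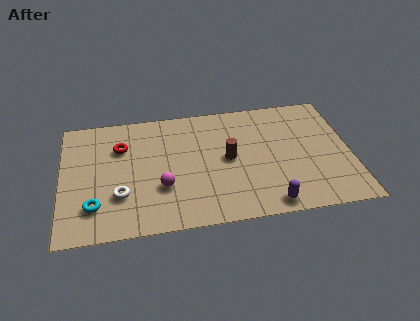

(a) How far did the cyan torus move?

1.5

The cyan torus moved from about (1.1, 3.3) to (1.4, 1.8), a distance of √(0.3² + 1.5²) ≈ 1.5.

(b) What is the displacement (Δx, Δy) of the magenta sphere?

(-0.9, -2.6)

The magenta sphere started near (5.2, 5.1) and ended near (4.3, 2.5).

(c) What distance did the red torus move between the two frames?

0.6

The red torus moved from about (3.0, 5.7) to (2.6, 5.2), a distance of √(0.4² + 0.5²) ≈ 0.6.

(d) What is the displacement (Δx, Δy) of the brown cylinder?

(-1.8, -1.8)

From the two frames, the brown cylinder sits at roughly (9.0, 5.6) before and (7.2, 3.8) after.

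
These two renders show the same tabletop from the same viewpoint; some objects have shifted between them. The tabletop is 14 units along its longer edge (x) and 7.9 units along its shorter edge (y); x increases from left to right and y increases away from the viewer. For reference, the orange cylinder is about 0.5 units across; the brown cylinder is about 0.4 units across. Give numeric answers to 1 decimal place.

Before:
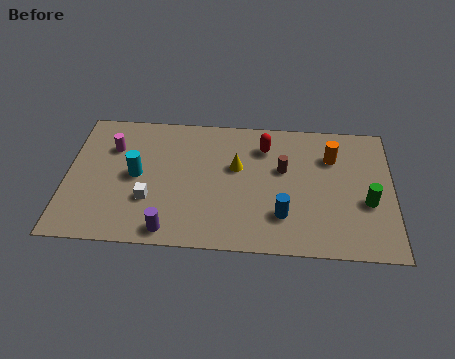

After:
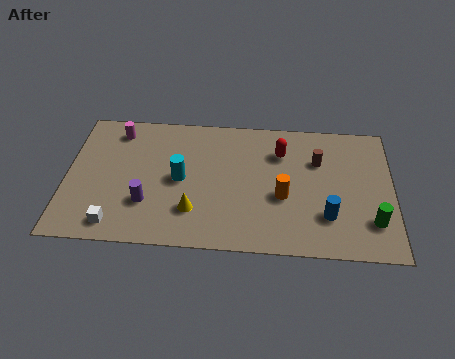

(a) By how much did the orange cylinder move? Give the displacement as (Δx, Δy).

(-2.1, -2.5)

The orange cylinder started near (11.4, 5.7) and ended near (9.3, 3.2).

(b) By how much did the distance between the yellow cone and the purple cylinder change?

-2.8

Before: roughly 4.8 units apart; after: 2.0. That's 2.8 units closer together.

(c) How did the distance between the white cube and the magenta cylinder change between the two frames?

+2.1

Before: roughly 3.4 units apart; after: 5.5. That's 2.1 units further apart.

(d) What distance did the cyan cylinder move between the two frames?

1.9

The cyan cylinder was near (3.0, 4.0) before and (4.9, 3.9) after, so it travelled √(1.9² + 0.1²) ≈ 1.9 units.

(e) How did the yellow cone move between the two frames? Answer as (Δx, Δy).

(-1.8, -2.7)

The yellow cone started near (7.3, 4.8) and ended near (5.5, 2.1).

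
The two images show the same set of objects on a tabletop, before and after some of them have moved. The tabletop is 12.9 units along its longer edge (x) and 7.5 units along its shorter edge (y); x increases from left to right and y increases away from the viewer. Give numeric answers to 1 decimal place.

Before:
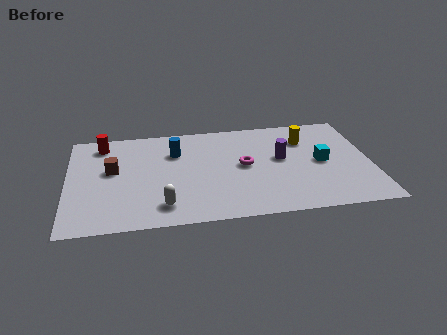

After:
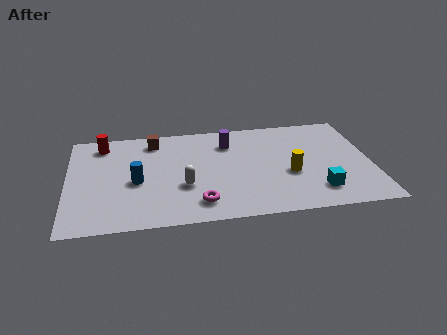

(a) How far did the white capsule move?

1.6

The white capsule was near (4.0, 1.4) before and (4.9, 2.7) after, so it travelled √(0.9² + 1.3²) ≈ 1.6 units.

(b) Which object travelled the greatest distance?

the magenta torus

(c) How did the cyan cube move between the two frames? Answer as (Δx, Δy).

(-0.3, -2.1)

The cyan cube was at about (10.8, 3.7) and moved to about (10.5, 1.6).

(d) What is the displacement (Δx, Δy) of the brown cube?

(1.8, 2.0)

The brown cube was at about (1.9, 4.3) and moved to about (3.7, 6.3).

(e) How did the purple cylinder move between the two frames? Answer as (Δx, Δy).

(-2.2, 1.5)

The purple cylinder started near (9.1, 4.2) and ended near (6.9, 5.7).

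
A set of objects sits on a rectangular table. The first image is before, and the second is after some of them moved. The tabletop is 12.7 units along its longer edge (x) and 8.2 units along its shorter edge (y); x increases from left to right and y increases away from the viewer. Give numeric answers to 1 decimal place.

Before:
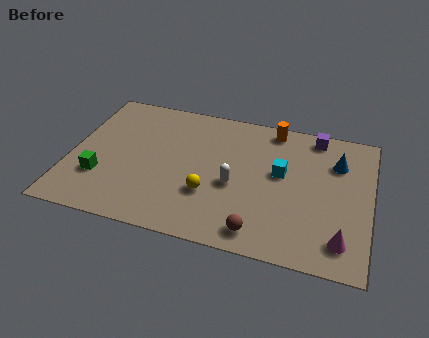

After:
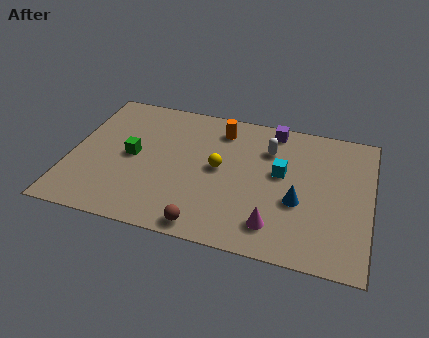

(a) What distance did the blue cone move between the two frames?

3.1

The blue cone was near (11.2, 5.9) before and (9.7, 3.2) after, so it travelled √(1.5² + 2.7²) ≈ 3.1 units.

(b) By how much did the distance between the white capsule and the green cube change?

+0.3

Before: roughly 5.7 units apart; after: 6.0. That's 0.3 units further apart.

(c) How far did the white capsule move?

2.8

The white capsule was near (7.0, 3.5) before and (8.3, 6.0) after, so it travelled √(1.3² + 2.5²) ≈ 2.8 units.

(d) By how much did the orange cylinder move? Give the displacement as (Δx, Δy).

(-2.2, -0.6)

The orange cylinder was at about (8.4, 7.3) and moved to about (6.2, 6.7).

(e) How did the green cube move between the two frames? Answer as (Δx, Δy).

(1.2, 1.6)

From the two frames, the green cube sits at roughly (1.4, 2.5) before and (2.6, 4.1) after.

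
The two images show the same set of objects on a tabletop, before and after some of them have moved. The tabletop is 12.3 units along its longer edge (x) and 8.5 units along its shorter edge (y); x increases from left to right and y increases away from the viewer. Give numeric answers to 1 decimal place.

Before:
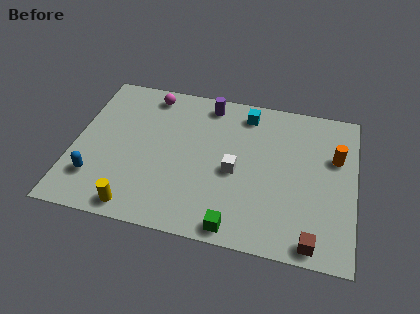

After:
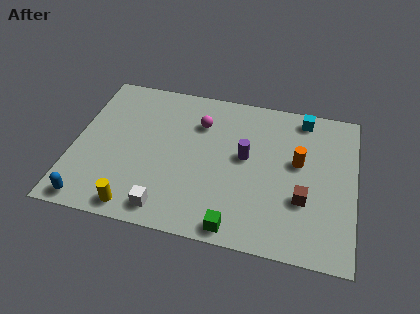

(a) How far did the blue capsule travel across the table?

1.3

From (1.1, 2.1) to (1.0, 0.8), the blue capsule covered √(0.1² + 1.3²) ≈ 1.3 units.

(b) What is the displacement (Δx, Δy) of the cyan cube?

(2.5, 0.3)

From the two frames, the cyan cube sits at roughly (7.4, 7.2) before and (9.9, 7.5) after.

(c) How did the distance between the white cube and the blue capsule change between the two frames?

-2.9

They were about 6.2 units apart before and 3.3 after — 2.9 units closer together.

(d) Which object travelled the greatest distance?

the white cube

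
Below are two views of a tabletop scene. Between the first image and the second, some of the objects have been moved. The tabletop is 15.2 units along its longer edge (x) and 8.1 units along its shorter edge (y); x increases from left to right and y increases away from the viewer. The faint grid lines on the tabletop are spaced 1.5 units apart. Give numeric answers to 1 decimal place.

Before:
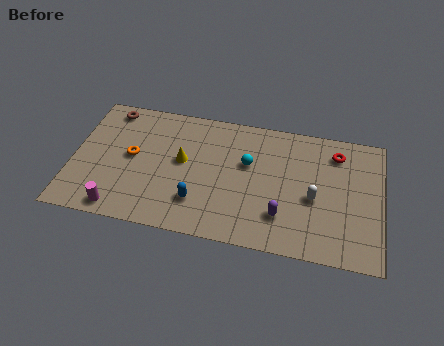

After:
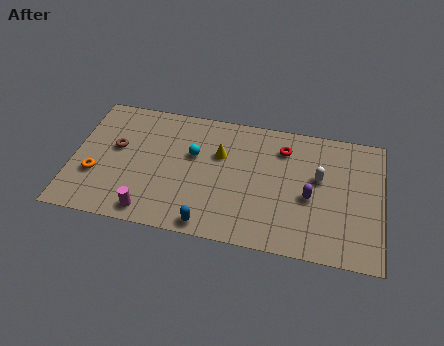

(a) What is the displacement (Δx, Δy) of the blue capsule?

(0.6, -1.3)

The blue capsule started near (6.3, 2.1) and ended near (6.9, 0.8).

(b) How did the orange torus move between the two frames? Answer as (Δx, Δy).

(-1.7, -1.5)

From the two frames, the orange torus sits at roughly (2.9, 4.3) before and (1.2, 2.8) after.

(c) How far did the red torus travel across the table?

2.6

From (12.9, 6.5) to (10.3, 6.3), the red torus covered √(2.6² + 0.2²) ≈ 2.6 units.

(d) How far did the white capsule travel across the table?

1.3

The white capsule was near (11.9, 3.5) before and (12.1, 4.8) after, so it travelled √(0.2² + 1.3²) ≈ 1.3 units.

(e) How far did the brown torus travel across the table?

2.5

From (1.6, 7.1) to (2.1, 4.7), the brown torus covered √(0.5² + 2.4²) ≈ 2.5 units.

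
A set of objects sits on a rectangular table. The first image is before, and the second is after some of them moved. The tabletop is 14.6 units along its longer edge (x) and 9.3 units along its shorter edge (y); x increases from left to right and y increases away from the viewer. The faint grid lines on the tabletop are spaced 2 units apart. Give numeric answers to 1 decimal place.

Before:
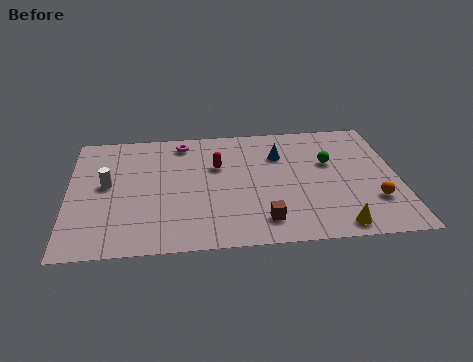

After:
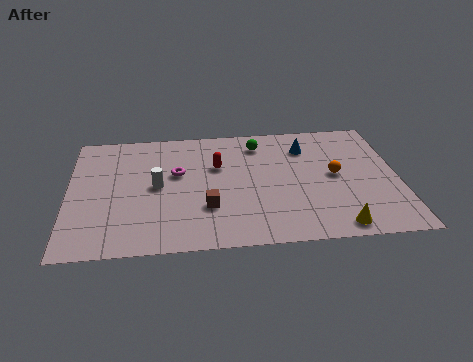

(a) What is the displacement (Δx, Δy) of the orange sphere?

(-1.6, 2.1)

From the two frames, the orange sphere sits at roughly (13.4, 2.7) before and (11.8, 4.8) after.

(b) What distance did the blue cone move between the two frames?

1.3

The blue cone moved from about (9.4, 6.6) to (10.6, 7.1), a distance of √(1.2² + 0.5²) ≈ 1.3.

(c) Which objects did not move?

the red capsule and the yellow cone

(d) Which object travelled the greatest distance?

the green sphere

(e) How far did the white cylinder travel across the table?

2.2

The white cylinder was near (1.7, 5.0) before and (3.9, 4.7) after, so it travelled √(2.2² + 0.3²) ≈ 2.2 units.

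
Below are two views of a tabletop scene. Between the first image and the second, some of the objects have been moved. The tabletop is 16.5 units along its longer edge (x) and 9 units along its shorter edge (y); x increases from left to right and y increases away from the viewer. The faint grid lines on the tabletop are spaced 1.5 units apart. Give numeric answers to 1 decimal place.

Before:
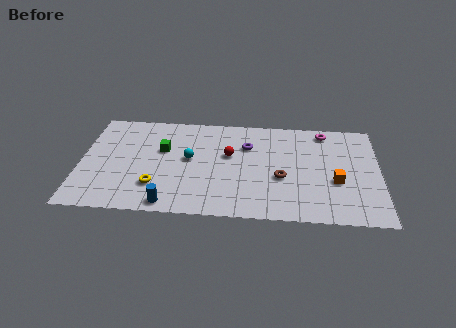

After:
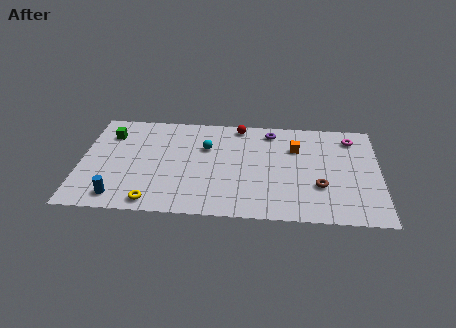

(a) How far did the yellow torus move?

1.4

From (4.2, 2.4) to (4.1, 1.0), the yellow torus covered √(0.1² + 1.4²) ≈ 1.4 units.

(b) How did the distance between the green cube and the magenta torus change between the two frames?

+4.2

They were about 9.3 units apart before and 13.5 after — 4.2 units further apart.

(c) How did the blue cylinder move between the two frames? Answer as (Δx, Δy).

(-2.8, 0.4)

The blue cylinder started near (5.0, 0.9) and ended near (2.2, 1.3).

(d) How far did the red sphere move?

2.7

The red sphere was near (8.2, 5.4) before and (8.7, 8.1) after, so it travelled √(0.5² + 2.7²) ≈ 2.7 units.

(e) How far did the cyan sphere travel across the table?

1.4

The cyan sphere moved from about (6.0, 4.9) to (6.9, 6.0), a distance of √(0.9² + 1.1²) ≈ 1.4.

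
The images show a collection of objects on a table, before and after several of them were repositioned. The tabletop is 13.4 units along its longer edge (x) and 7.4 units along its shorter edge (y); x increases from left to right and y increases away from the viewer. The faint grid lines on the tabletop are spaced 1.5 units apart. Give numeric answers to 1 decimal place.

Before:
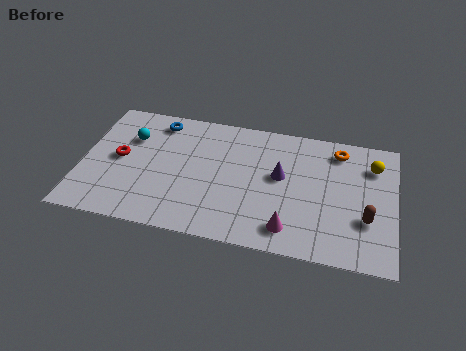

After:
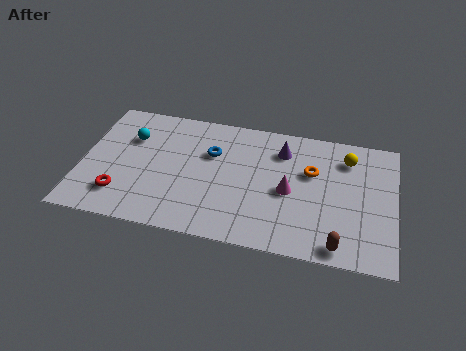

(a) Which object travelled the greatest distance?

the blue torus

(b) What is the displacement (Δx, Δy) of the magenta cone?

(-0.1, 2.1)

From the two frames, the magenta cone sits at roughly (9.0, 1.3) before and (8.9, 3.4) after.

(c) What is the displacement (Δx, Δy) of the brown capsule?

(-1.1, -1.7)

From the two frames, the brown capsule sits at roughly (12.2, 2.5) before and (11.1, 0.8) after.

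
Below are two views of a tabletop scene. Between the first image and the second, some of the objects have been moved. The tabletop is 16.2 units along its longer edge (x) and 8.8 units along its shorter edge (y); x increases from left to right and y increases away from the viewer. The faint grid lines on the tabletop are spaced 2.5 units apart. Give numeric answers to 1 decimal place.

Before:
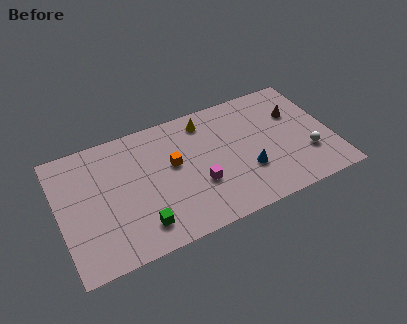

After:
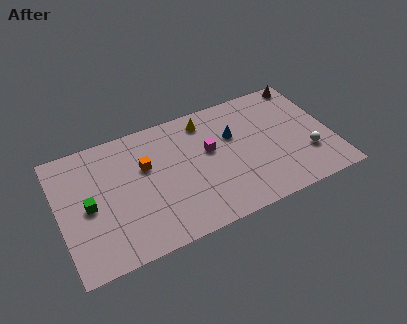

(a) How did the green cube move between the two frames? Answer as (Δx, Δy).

(-2.8, 2.5)

The green cube started near (4.5, 1.7) and ended near (1.7, 4.2).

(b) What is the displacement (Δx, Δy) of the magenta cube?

(0.9, 2.1)

The magenta cube was at about (8.1, 3.1) and moved to about (9.0, 5.2).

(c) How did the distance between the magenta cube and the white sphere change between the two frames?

-0.4

The distance was about 6.5 in the first image and 6.1 in the second, so they moved 0.4 units closer together.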